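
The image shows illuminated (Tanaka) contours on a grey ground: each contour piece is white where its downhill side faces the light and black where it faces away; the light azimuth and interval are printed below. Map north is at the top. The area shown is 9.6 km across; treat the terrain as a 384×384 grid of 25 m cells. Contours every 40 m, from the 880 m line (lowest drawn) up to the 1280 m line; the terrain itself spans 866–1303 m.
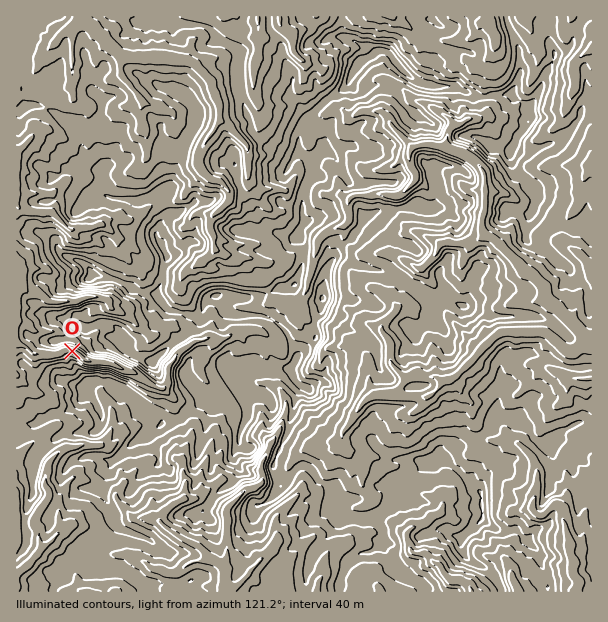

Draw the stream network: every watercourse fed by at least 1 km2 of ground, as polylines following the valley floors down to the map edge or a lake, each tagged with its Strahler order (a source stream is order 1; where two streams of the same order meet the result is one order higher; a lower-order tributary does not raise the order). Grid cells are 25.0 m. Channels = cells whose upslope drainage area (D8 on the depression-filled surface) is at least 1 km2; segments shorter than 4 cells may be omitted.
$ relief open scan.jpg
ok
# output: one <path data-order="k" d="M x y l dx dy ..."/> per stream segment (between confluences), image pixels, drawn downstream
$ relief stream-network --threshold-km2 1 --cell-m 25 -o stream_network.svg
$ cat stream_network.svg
<path data-order="1" d="M180 570l3-3 11-6 9 0 1-1 6 0"/><path data-order="2" d="M224 567l1 3 0 17-1 1 0 3"/><path data-order="2" d="M210 560l11 4 3 3"/><path data-order="2" d="M41 548l-2 4-9 9 0 2-4 4-2 0-7 6"/><path data-order="1" d="M276 542l-3 6-39 40-3 0-3 2 0 1-4 0"/><path data-order="1" d="M59 533l-14 13-4 2"/><path data-order="2" d="M161 522l6 6 1 0 5 5 1 0 8 6 16 7 12 14"/><path data-order="1" d="M153 519l6 2 2 1"/><path data-order="1" d="M438 513l-1 2-3 0-8 7-6 2-9 4-4 5 0 6 3 4 0 6 6 5 10 0 6 6 2 3 4 1 3 3 2 5 9 9 10 0 9 7 0 3"/><path data-order="1" d="M183 498l-6 5-4 1-12 12 0 6"/><path data-order="1" d="M534 461l0 3 3 6 0 16-1 2 0 7-3 6 0 9 4 5 6 0 9-9 3-2 2 0 4 5 0 7 5 9 0 6 4 9 0 17 3 6 0 10 6 9-3 6 0 3"/><path data-order="1" d="M81 446l-3 0-1 1-11 0-6 5-1 0-11 10 0 3-1 2 0 6-2 1 0 12 3 3 0 3 2 2-2 1 0 3-3 3 0 2-6 7-1 5-3 3 0 7 4 6 0 11 2 1 0 5"/><path data-order="1" d="M344 446l-2-2 0-10 2-3 4-5 0-1 3-3 2-5 3-3 6-10 4-5 6-3 3 0 2-1"/><path data-order="1" d="M270 444l-3 6 0 3-6 11 2 18-8 6-3 0-1 1-6 2-18 18 0 49-3 5 0 4"/><path data-order="2" d="M431 396l7-7 3-6 3-2 6 0 2-1"/><path data-order="2" d="M377 395l15 0 1 1 38 0"/><path data-order="2" d="M452 380l33-33 0-2 1 0 12-12 3-1 41 0 1 1 5 0 7 8 2 0 9 9 3 1 4 0 12-9 5 0"/><path data-order="1" d="M572 378l19 0"/><path data-order="1" d="M369 371l0 15 3 3 2 6 3 0"/><path data-order="1" d="M215 339l-2-1-6 0-4 3-8 0-7 6-6 3-6 6-2 4-6 6 0 15-1 3-3 3 0 2-5 0-9-5-15-12-3 0-1-1-6 0-14-8-6 0-1-1-14 0-1-2-3 0-5-4-10-6-6 0-8 4-22 0-3-1-15-14 0-52"/><path data-order="1" d="M396 309l0 2-15 15 0 4 6 8 3 6 0 18 2 3 12 12 31 0 5 3 12 0"/><path data-order="1" d="M110 305l-2-5-3-1-4 0-2-2-13 0-9 5-27 0-11-8-7 0-8-6-6 0-1-1"/><path data-order="2" d="M17 287l0-29"/><path data-order="1" d="M309 279l0-3 3-6 0-6 2-1 0-6 3-6 0-8 1-3 8-7 12-6 6 0 4-5 2-3 0-6-2-1 0-11 3-4 3-2 18 0 2-1 25 1 3-1 12-12 2-3 0-5-5-6 0-3-1-1 0-12 3-5"/><path data-order="1" d="M425 266l12-12 0-3 4-8 29 0 1-1 3 0 6-3 3-3 3 0"/><path data-order="1" d="M213 251l0-15-3-6 0-9 2-2 0-3 16-15 2-3 0-6-2-3-7-7-11-3-10-11-2-3 0-9 2-1 0-3 4-9 9-11 3-7 3-3"/><path data-order="2" d="M486 236l2 1 6 2 49 48 2 3 0 7 9 9 1 0 29 29 3 6 3 1"/><path data-order="1" d="M101 224l-6 3-5 0-1 1-14 0-1 2-3 0-3-2-17-16-21 0-1-2-3 0-2-1-6-2-1-3 0-52"/><path data-order="1" d="M248 177l0-30-2-3-22-22-5 0"/><path data-order="2" d="M413 147l3-1 4 0 2-2 10 0 2 2 9 0 3 1"/><path data-order="2" d="M446 147l6 3 7 2 14 7 9 9 3 6 0 38-3 6 0 12 4 6"/><path data-order="1" d="M452 126l-3 3 0 3-3 6 0 9"/><path data-order="1" d="M141 123l0-25-10-11 0-1-9-11 0-3-2-1 0-9 2-2 0-3"/><path data-order="2" d="M219 122l0-17-6-12 0-4-3-5 0-3-1-3-15-15-6-3-15-1-2-2-49 0"/><path data-order="1" d="M381 113l2 0 6 6 3 7 19 20 0 1 2 0"/><path data-order="1" d="M254 74l0-9 4-9 0-39"/><path data-order="1" d="M575 71l0-6 1-3 9-9 2 0 4-5 0-1"/><path data-order="1" d="M302 60l-8-7-1-3 0-11-5-6 0-1-1 0-6-6-2-3 0-6"/><path data-order="1" d="M72 57l0-22-1-2 0-3 1-1 0-3 9-9"/><path data-order="2" d="M122 57l-41-40"/><path data-order="1" d="M495 42l0-6-4-6 0-6-3-4 0-3"/>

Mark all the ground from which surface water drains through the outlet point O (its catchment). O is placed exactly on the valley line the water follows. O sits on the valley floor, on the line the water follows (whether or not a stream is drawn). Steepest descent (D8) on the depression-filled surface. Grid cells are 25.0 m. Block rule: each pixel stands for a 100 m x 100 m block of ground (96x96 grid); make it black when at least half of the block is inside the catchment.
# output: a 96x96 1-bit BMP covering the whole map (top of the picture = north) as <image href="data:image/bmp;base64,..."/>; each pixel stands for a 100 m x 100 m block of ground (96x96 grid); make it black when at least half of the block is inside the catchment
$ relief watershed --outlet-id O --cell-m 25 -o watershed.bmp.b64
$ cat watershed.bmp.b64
<image width="96" height="96" href="data:image/bmp;base64,Qk2+BAAAAAAAAD4AAAAoAAAAYAAAAGAAAAABAAEAAAAAAIAEAAATCwAAEwsAAAIAAAAAAAAA////AAAAAAAAAAAAAAAAAAAAAAAAAAAAAAAAAAAAAAAAAAAAAAAAAAAAAAAAAAAAAAAAAAAAAAAAAAAAAAAAAAAAAAAAAAAAAAAAAAAAAAAAAAAAAAAAAAAAAAAAAAAAAAAAAAAAAAAAAAAAAAAAAAAAAAAAAAAAAAAAAAAAAAAAAAAAAAAAAAAAAAAAAAAAAAAAAAAAAAAAAAAAAAAAAAAAAAAAAAAAAAAAAAAAAAAAAAAAAAAAAAAAAAAAAAAAAAAAAAAAAAAAAAAAAAAAAAAAAAAAAAAAAAAAAAAAAAAAAAAAAAAAAAAAAAAAAAAAAAAAAAAAAAAAAAAAAAAAAAAAAAAAAAAAAAAAAAAAAAAAAAAAAAAAAAAAAAAAAAAAAAAAAAAAAAAAAAAAAAAAAAAAAAAAAAAAAAAAAAAAAAAAAAAAAAAAAAAAAAAAAAAAAAAAAAAAAAAAAADgAAAAAAAAAAAAAAHwAAAAAAAAAAAAAAP4AAAAAAAAAAAAAAf//AAAAAAAAAAAAA///AAAAAAAAAAAAD//+AAAAAAAAAAAAH//+AAAAAAAAAAAD///8AAAAAAAAAAAH///4DAAAAAAAAAAP///8HwAAAAAAAAAf/3///4AAAAAAAAAf/D///4AAAAAAAAAf+B///wAAAAAAAAAP8A///wAAAAAAAAAH8AP//wAAAAAAAAAD4AH//gAAAAAAAAABwAD//AAAAAAAAAAAAAD/8AAAAAAAAAAAAAB4AAAAAAAAAAAAAAB4AAAAAAAAAAAAAAAwAAAAAAAAAAAAAAAAAAAAAAAAAAAAAAAAAAAAAAAAAAAAAAAAAAAAAAAAAAAAAAAAAAAAAAAAAAAAAAAAAAAAAAAAAAAAAAAAAAAAAAAAAAAAAAAAAAAAAAAAAAAAAAAAAAAAAAAAAAAAAAAAAAAAAAAAAAAAAAAAAAAAAAAAAAAAAAAAAAAAAAAAAAAAAAAAAAAAAAAAAAAAAAAAAAAAAAAAAAAAAAAAAAAAAAAAAAAAAAAAAAAAAAAAAAAAAAAAAAAAAAAAAAAAAAAAAAAAAAAAAAAAAAAAAAAAAAAAAAAAAAAAAAAAAAAAAAAAAAAAAAAAAAAAAAAAAAAAAAAAAAAAAAAAAAAAAAAAAAAAAAAAAAAAAAAAAAAAAAAAAAAAAAAAAAAAAAAAAAAAAAAAAAAAAAAAAAAAAAAAAAAAAAAAAAAAAAAAAAAAAAAAAAAAAAAAAAAAAAAAAAAAAAAAAAAAAAAAAAAAAAAAAAAAAAAAAAAAAAAAAAAAAAAAAAAAAAAAAAAAAAAAAAAAAAAAAAAAAAAAAAAAAAAAAAAAAAAAAAAAAAAAAAAAAAAAAAAAAAAAAAAAAAAAAAAAAAAAAAAAAAAAAAAAAAAAAAAAAAAAAAAAAAAAAAAAAAAAAAAAAAAAAAAAAAAAAAAAAAAAAAAAAAAAAAAAAAAAAAAAAAAAAAAAAAAAAAAAAAAAAAAAAAAAAAAAAAAAAAAAAAAAAAAAAAAAAAAAAAAAAAAAAAAAAAAAAAAAAAAAAA="/>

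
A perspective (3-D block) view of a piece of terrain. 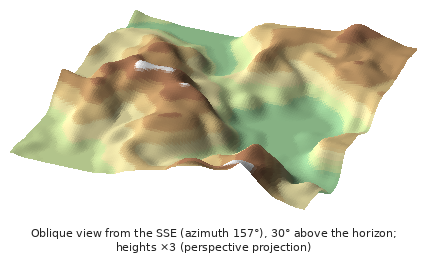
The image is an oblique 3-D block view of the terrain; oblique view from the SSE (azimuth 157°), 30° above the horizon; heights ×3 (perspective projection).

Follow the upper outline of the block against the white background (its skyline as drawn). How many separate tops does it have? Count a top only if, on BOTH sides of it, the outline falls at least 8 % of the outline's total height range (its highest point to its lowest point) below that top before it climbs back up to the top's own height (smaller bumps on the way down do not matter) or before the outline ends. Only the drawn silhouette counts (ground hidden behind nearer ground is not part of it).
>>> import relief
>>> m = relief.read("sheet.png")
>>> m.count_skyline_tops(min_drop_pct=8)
2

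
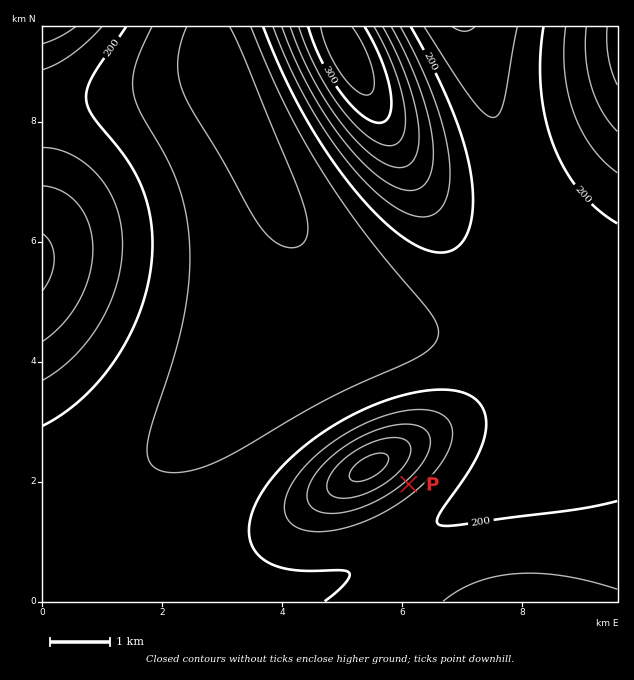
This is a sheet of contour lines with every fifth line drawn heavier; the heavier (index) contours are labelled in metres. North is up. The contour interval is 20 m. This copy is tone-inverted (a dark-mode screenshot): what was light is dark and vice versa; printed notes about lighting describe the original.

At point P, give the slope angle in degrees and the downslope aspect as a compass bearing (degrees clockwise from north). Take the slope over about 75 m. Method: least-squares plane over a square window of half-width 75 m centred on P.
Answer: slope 5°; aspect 139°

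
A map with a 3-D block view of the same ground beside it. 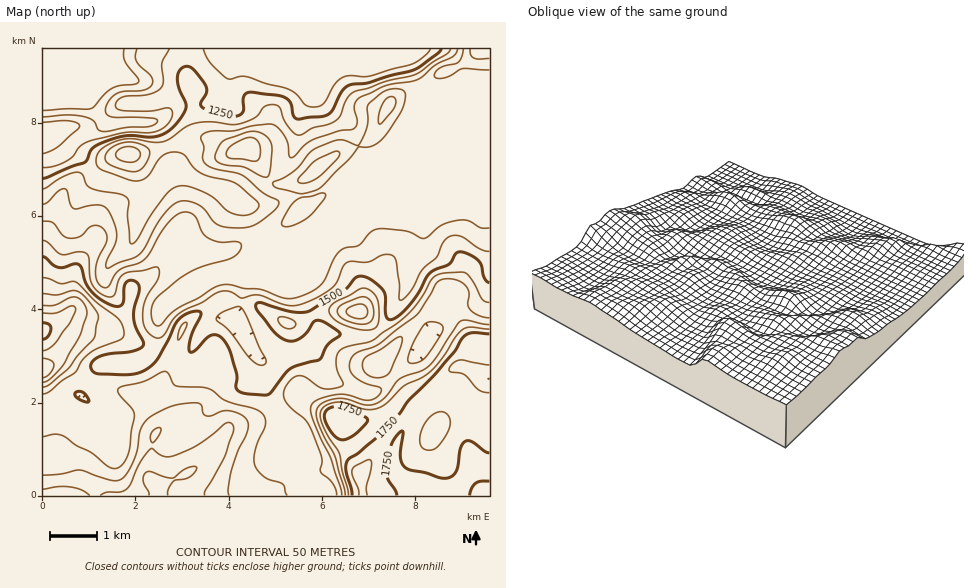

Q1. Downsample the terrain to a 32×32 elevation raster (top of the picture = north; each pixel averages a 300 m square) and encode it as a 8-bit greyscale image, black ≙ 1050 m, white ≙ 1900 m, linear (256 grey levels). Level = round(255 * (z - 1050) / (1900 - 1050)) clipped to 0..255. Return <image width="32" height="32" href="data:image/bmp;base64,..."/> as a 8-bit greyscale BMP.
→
<image width="32" height="32" href="data:image/bmp;base64,Qk02CAAAAAAAADYEAAAoAAAAIAAAACAAAAABAAgAAAAAAAAEAAATCwAAEwsAAAABAAAAAAAAAAAAAAEBAQACAgIAAwMDAAQEBAAFBQUABgYGAAcHBwAICAgACQkJAAoKCgALCwsADAwMAA0NDQAODg4ADw8PABAQEAAREREAEhISABMTEwAUFBQAFRUVABYWFgAXFxcAGBgYABkZGQAaGhoAGxsbABwcHAAdHR0AHh4eAB8fHwAgICAAISEhACIiIgAjIyMAJCQkACUlJQAmJiYAJycnACgoKAApKSkAKioqACsrKwAsLCwALS0tAC4uLgAvLy8AMDAwADExMQAyMjIAMzMzADQ0NAA1NTUANjY2ADc3NwA4ODgAOTk5ADo6OgA7OzsAPDw8AD09PQA+Pj4APz8/AEBAQABBQUEAQkJCAENDQwBEREQARUVFAEZGRgBHR0cASEhIAElJSQBKSkoAS0tLAExMTABNTU0ATk5OAE9PTwBQUFAAUVFRAFJSUgBTU1MAVFRUAFVVVQBWVlYAV1dXAFhYWABZWVkAWlpaAFtbWwBcXFwAXV1dAF5eXgBfX18AYGBgAGFhYQBiYmIAY2NjAGRkZABlZWUAZmZmAGdnZwBoaGgAaWlpAGpqagBra2sAbGxsAG1tbQBubm4Ab29vAHBwcABxcXEAcnJyAHNzcwB0dHQAdXV1AHZ2dgB3d3cAeHh4AHl5eQB6enoAe3t7AHx8fAB9fX0Afn5+AH9/fwCAgIAAgYGBAIKCggCDg4MAhISEAIWFhQCGhoYAh4eHAIiIiACJiYkAioqKAIuLiwCMjIwAjY2NAI6OjgCPj48AkJCQAJGRkQCSkpIAk5OTAJSUlACVlZUAlpaWAJeXlwCYmJgAmZmZAJqamgCbm5sAnJycAJ2dnQCenp4An5+fAKCgoAChoaEAoqKiAKOjowCkpKQApaWlAKampgCnp6cAqKioAKmpqQCqqqoAq6urAKysrACtra0Arq6uAK+vrwCwsLAAsbGxALKysgCzs7MAtLS0ALW1tQC2trYAt7e3ALi4uAC5ubkAurq6ALu7uwC8vLwAvb29AL6+vgC/v78AwMDAAMHBwQDCwsIAw8PDAMTExADFxcUAxsbGAMfHxwDIyMgAycnJAMrKygDLy8sAzMzMAM3NzQDOzs4Az8/PANDQ0ADR0dEA0tLSANPT0wDU1NQA1dXVANbW1gDX19cA2NjYANnZ2QDa2toA29vbANzc3ADd3d0A3t7eAN/f3wDg4OAA4eHhAOLi4gDj4+MA5OTkAOXl5QDm5uYA5+fnAOjo6ADp6ekA6urqAOvr6wDs7OwA7e3tAO7u7gDv7+8A8PDwAPHx8QDy8vIA8/PzAPT09AD19fUA9vb2APf39wD4+PgA+fn5APr6+gD7+/sA/Pz8AP39/QD+/v4A////ALS2tLCwsbnDxsC7tq2kn5uYlZGQkrDd3tbR0M/Q0NHUpaeopqGgscPCwsO9sqWcl5SSkJSaweTf1NDR0tPS0dGanZ+clJOluLe4vcG5qZyUjYyRlKHH29/U0tbZ2dPQ0ZmZl5OOjpyxsrGzubywoJSLi5CVscvP1tXS2uLe1dHTlZSQjYuMmq+zrq2vtbSnmY2Kjp7J19LP09LY5+jZ1NePjoyKiYuWpa6uqqerr6Wbj42Urdjc1c/P0tTg59zW1o2KiIeJj5qfoKWmpJ+alJCNlZ2rxMm8tsPP09ba19XWmIyIiY+WnZ+cmZmZk4uGhYiYn5ubn52grcPO1dXT2OK6npCKioqMkpiUkpGOiYJ9f42WkZCZprKzsrvI2dzj7ca1nYmBf3+CjpGNkpGJfXh6gYaIjp6svL6upq7J4OLgw7qtm5CNiYOFkomNk4R4eH2BgoOKlp6ot7Sko7TP29zQwbapnZeOfXePjIOGenV7hI2JgoSKkJSer6mip77S1M7IvK2flohyaICQgXl0doGPlo+HjZ+ro46VpqaosLWut76/qJKJh3JjZnZ/f3p7h4Z9fYWTqbapiX6SqbCupZykpaiNdH+Ke2piYGd3eHFyaWNmb32LmpiGeX6cr7GkkpaSkXdjdoN+dWtkYGFiX15dXF1ibn2Ihn94douho5mKioWGdF1faXN3dG9qZmNeXFxcXF5ndnt7e3dzeYSNkIV+dXdzZFNRYnR2dHFubGVfXV1dXWFrbXN2dXFweYSCenNqaW1qVktVbHVya2VkZGRjYmBdXWJla25ua2lyeXRuamRiZ2NUSU1fbm9kWVVUW2RqaGFcXmFlZmVkY2dramdgX1tdW1BJSFFgZFtPSklNWWdvaWBdX2FhYF9gYWNkYlVbVVFOS0hFSFFSTklHSlNeZWpqZ2BdXV1dXV5eX2BgRFFRR0RHS0hESElJSk1VY2htd3VqZF5cXFtcXF1eXl4uNkBEUVxhVUZFSVNfZWpwZ2FtfHdoXltcW1tbW1xcXCwpLz5VaW1dTktPWmp6gHloXF5udnNnYV1dXl5dXV1dODApLDRES0NETVRaYmx3c2VYUVpiZ2VuZl1gY2NhYGAyMiwiGhweHyc8Sk9QTVNaWkxDSE1VXG9zYl5gYmJhYBIVFBMdKS0tKjI+Pjs4P0pPQzUzOkxcbXltX11dXl5dBgYHCRMnLjE0Nz48NjM8QD85LCYvQ1VicnFiXl1dXV0FBQYGCAwQGSs5QDw0LzMvKygkIyg0OkBQWVxiZGBfYQUEBQUGCBMhLDg8Ni0oJyUjIiIiIyYmJisyOlFoamlqBQUEBAYLGiUrMjYvJiMjIiIiIiIiIiIiIiMlMUdcdHw="/>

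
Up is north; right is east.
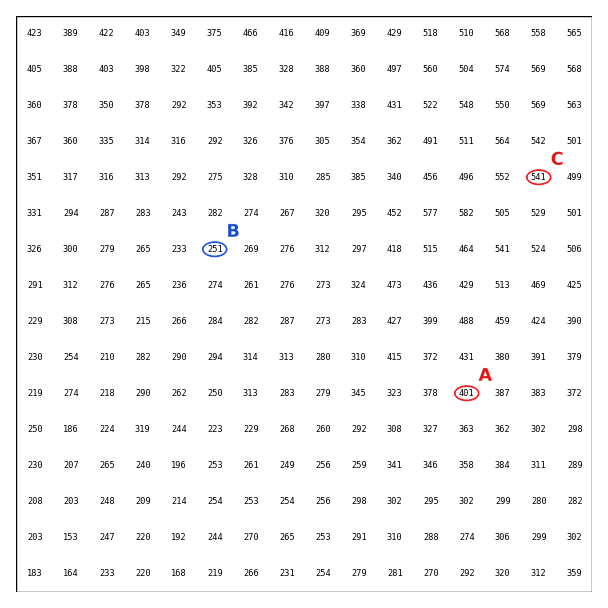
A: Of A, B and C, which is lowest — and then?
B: B A C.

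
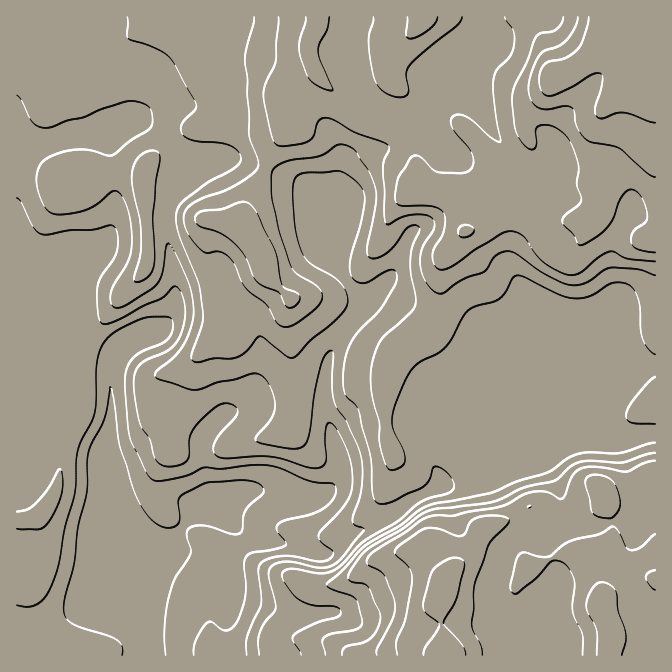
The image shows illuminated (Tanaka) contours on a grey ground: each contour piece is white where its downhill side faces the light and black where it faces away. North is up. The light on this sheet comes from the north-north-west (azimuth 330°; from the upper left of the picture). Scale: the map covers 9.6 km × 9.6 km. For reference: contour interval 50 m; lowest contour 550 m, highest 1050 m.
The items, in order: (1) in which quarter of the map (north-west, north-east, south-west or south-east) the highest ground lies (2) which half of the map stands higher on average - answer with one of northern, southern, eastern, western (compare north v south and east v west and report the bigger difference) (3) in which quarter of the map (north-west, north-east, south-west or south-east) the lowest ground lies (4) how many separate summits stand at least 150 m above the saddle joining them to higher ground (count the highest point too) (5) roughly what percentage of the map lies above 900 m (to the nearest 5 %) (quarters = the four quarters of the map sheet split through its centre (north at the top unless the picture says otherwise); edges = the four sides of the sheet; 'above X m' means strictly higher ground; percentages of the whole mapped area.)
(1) Look to the north-east quarter for the highest ground.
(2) Taken as a whole, the eastern half is higher than the western.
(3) The lowest point lies in the south-west quarter of the map.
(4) Counting only tops that stand 150 m proud, the map has 2 summits.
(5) About 25 % of the map lies above 900 m.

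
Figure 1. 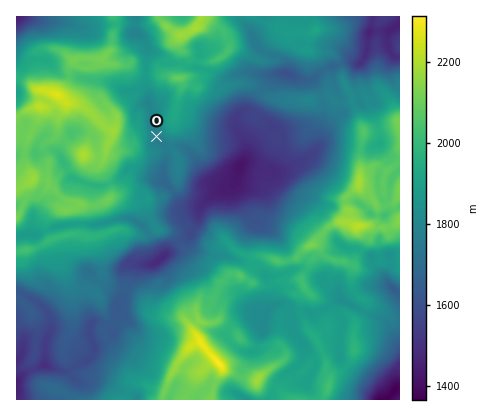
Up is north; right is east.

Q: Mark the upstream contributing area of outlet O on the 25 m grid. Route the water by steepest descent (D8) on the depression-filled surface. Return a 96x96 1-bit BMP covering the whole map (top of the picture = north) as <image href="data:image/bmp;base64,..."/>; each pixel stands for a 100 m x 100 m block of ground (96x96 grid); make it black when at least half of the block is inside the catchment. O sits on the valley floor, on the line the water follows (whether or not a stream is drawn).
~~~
<image width="96" height="96" href="data:image/bmp;base64,Qk2+BAAAAAAAAD4AAAAoAAAAYAAAAGAAAAABAAEAAAAAAIAEAAATCwAAEwsAAAIAAAAAAAAA////AAAAAAAAAAAAAAAAAAAAAAAAAAAAAAAAAAAAAAAAAAAAAAAAAAAAAAAAAAAAAAAAAAAAAAAAAAAAAAAAAAAAAAAAAAAAAAAAAAAAAAAAAAAAAAAAAAAAAAAAAAAAAAAAAAAAAAAAAAAAAAAAAAAAAAAAAAAAAAAAAAAAAAAAAAAAAAAAAAAAAAAAAAAAAAAAAAAAAAAAAAAAAAAAAAAAAAAAAAAAAAAAAAAAAAAAAAAAAAAAAAAAAAAAAAAAAAAAAAAAAAAAAAAAAAAAAAAAAAAAAAAAAAAAAAAAAAAAAAAAAAAAAAAAAAAAAAAAAAAAAAAAAAAAAAAAAAAAAAAAAAAAAAAAAAAAAAAAAAAAAAAAAAAAAAAAAAAAAAAAAAAAAAAAAAAAAAAAAAAAAAAAAAAAAAAAAAAAAAAAAAAAAAAAAAAAAAAAAAAAAAAAAAAAAAAAAAAAAAAAAAAAAAAAAAAAAAAAAAAAAAAAAAAAAAAAAAAAAAAAAAAAAAAAAAAAAAAAAAAAAAAAAAAAAAAAAAAAAAAAAAAAAAAAAAAAAAAAAAAAAAAAAAAAAAAAAAAAAAAAAAAAAAAAAAAAAAAAAAAAAAAAAAAAAAAAAAAAAAAAAAAAAAAAAAAAAAAAAAAAAAAAAAAAAAAAAAAAAAAAAAAAAAAAAAAAAAAAAAAAAAAAAAAAAAAAAAAAAAAAAAAAAAAAAAAAAAAAAAAAAAAAAAAAAAAAAAAAAAAAAAAAAAAAAAAAAAAAAAAAAAAAAAAAAAAAAAAAAAAAAAAAAAAAAAAAAAAAAAAAAAAAAAAAAAAAAAAAAAAAAAAAAAAAAAAAAAAAAAAAAAAAAAAAAAAAAAAAAAAAAAAAAAAAAAAAAAAAAAAAAAAAAAAAAAAAAAAAAAAAAAAAAAAAAAAAAAAAAAAAAAAAAAAAAAAAAAAAAAAAAAAAAAAAAAAAAAAAAAAAAAAAAAAAAAAAAAAAAAAAAAAAAAAAAAAAAAAAAAAAAADgAAAAAAAAAAAAAAHwAAAAAAAAAAAAAAH4AAAAAAAAAAAAAAD8AAAAAAAAAAAAAAD/4AAAAAAAAAAAAAH/8AAAAAAAAAAAAAP/+AAAAAAAAAAAAAf//AAAAAAAAAAAAA///gAAAAAAAAAAAB///wAAAAAAAAAAAD///wAAAAAAAAAAAP///wAAAAAAAAAAB////wAAAAAAAAAAD////4AAAAAAAAAAH////4AAAAAAAAAAH////4AAAAAAAAAAD////8AAAAAAAAAAB////8AAAAAAAAAAB////4AAAAAAAAAAB//+AAAAAAAAAAAAB//8AAAAAAAAAAAAA//4AAAAAAAAAAAAA/wAAAAAAAAAAAAAAMAAAAAAAAAAAAAAAAAAAAAAAAAAAAAAAAAAAAAAAAAAAAAAAAAAAAAAAAAAAAAAAAAAAAAAAAAAAAAAAAAAAAAAAAAAAAAAAAAAAAAAAAAAAAAAAAAAAAAAAAAAAAAAAAAAAAAAAAAAAAAAAAAAAAAAAAAAAAAAAAAAAAAAAAAAAAA="/>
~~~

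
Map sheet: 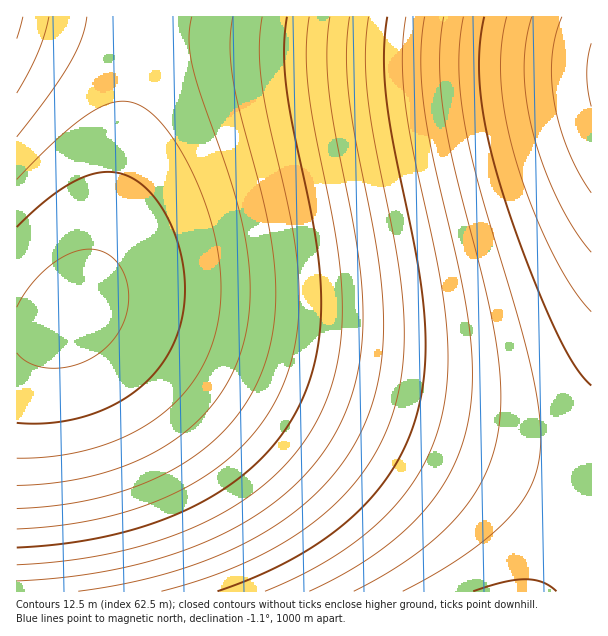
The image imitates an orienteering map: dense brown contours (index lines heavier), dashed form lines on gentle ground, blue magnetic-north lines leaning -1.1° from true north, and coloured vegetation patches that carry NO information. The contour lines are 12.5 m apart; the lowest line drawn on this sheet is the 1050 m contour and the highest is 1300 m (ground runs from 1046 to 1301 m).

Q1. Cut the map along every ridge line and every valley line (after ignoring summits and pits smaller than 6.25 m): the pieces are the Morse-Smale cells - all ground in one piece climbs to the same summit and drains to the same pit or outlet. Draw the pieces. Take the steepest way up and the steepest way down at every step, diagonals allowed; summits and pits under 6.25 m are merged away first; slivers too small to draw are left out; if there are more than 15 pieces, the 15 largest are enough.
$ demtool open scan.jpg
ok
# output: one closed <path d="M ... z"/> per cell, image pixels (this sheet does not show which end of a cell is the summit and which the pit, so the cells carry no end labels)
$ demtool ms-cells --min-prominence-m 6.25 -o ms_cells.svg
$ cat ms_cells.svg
<path d="M591 16l-453 0-14 116-14 77-14 57-8 19-14 24 15-1 42 12 241 98 219 78z"/><path d="M89 308l-12 0-17 12-15 6-29 4 1 262 575-1-1-95-159-56-114-43-175-72z"/><path d="M137 16l-121 1 1 313 15 0 13-4 24-12 11-14 11-22 12-38 15-70 14-92 6-51z"/>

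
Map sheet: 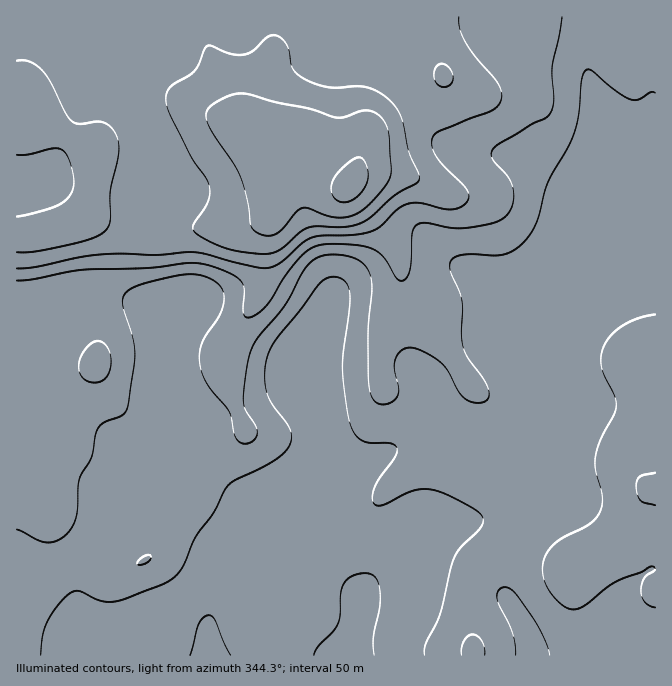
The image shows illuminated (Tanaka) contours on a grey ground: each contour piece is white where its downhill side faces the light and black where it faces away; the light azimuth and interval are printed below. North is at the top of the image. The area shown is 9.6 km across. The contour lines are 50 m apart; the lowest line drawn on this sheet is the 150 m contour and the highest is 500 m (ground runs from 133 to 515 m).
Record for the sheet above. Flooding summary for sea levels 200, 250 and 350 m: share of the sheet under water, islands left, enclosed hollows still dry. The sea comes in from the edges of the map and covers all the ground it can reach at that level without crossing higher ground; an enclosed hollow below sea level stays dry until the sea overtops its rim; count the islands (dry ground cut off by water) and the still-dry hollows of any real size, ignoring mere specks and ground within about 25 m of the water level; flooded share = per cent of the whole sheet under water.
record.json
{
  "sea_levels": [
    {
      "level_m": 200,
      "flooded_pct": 17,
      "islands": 0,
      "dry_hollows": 0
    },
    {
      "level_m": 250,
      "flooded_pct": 50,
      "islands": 0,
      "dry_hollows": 0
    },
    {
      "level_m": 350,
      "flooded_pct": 75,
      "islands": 0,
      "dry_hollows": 0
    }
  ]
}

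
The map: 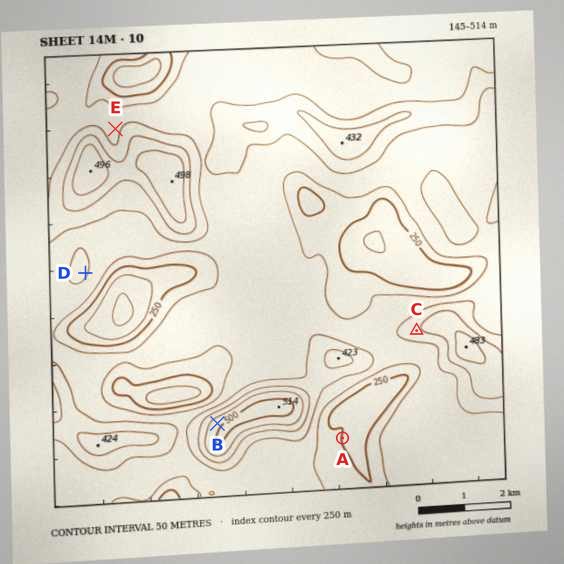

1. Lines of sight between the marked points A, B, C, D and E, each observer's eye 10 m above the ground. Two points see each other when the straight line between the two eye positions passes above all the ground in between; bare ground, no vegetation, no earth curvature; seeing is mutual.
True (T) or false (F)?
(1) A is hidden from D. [T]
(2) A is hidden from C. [F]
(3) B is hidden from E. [T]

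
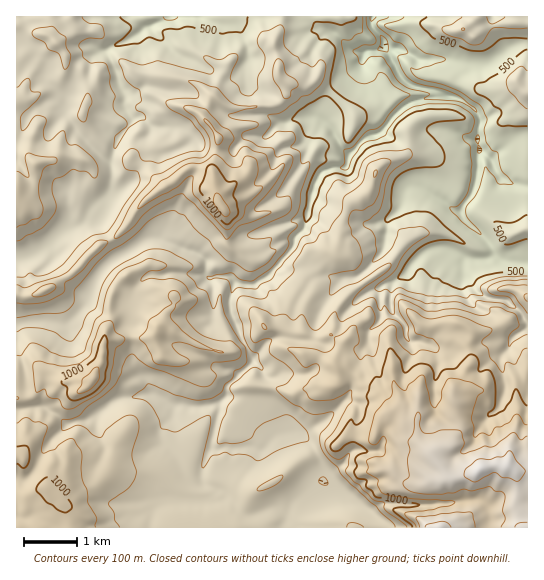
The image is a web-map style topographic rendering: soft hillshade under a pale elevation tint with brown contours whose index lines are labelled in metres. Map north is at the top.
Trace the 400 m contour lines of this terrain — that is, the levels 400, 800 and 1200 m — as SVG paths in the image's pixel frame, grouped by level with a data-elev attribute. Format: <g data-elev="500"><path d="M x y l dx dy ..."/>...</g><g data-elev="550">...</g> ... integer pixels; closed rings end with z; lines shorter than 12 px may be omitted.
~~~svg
<g data-elev="400"><path d="M178 17l-3 2-5 1-5-1-2-2"/><path d="M404 17l-5 3-13 4-1 2 4 3 19 6 8 11 9 7 17 4 4 2-4 3-24 7-7-1 1 5 4 4 5 2 21 5 16 7 23 15 6 13-3 11 2 12 5 8 7 3 3 17 12 13-3 2-12-2-4-7-8-9-1 0-7 23-3 7-8 9-1 4 1 8 12 12 2 5-18-12-13-14 0-2 8-1 7-8 3-7 3-14 1-14-2-16-6-6-2-4 1-2 8-4 3-12-4-6-11-7-9-2-21 0-18 4-15 11-11 16-8 5-10 1-5 4-10 13-5 12-6-1-1-2 5-5-1-12 9-3 14-16 9-2 4-3 17-20 13-11-16-9-8-11-4-2-3 0-5 8-9 3-8-2-9-8-6-33 8-1 5-5 7-2 1-16"/></g><g data-elev="800"><path d="M120 527l-5-6-1-8-6-10 21-15 6-10 1-7-4-17 7-24-2-11-4-4-8 1-18 13-5 8-3 1-5-3-7-6-8-4-17 5 0-10 9-1 8-4 9-9 23-17 5-6 5-9 5-15 5-5 20 13 46 18 8 2 6-3 5-7 0-3-5-5 2-6 24-3 4-4 0-6-10-9-12 0-13-4-8-4-6-7-5-7-1-4 10-12 2-4-2-2-6-4-9-11-10-4-9 2-11-2-10 3 1-4 7-6 12-1 6-4-5-4-12-4-25 10-8 7-10 15-5 23-7 8-12 31-9 5-12-1-11-4-12-7-6-2-4 2-8 10-4 0"/><path d="M364 527l-4-2-7-2-5 0-1 4"/><path d="M257 490l5 1 12-5 7-5 2-6-6 2-13 6-6 4z"/><path d="M527 335l-12 6-6 5 0-11 9-8 1-4-4-9-17-7-7 0-3 7-7 1-26-6-28 2-17-9-9-2-2 2 0 7 9 17 1 16-4-4-4-13-7-5-7-1-9 7-8 3 4-6 1-5-1-5-4-6-28 15-3-3-3-6-2-1-12 14-7 4-5-3-8-12-9 5-8-6-11 2-17-9-4 0-3 2-1 6 2 10 0 12 1 4 3 2 10-4 6 0-2 10 1 4 16 11 7 9 0 2-5 7-11 5 0 3 14 13 19 10 5 2 15-3 4 1-4 10-10 12 0 8 3 8 6 8 9 8 5 10 33 29 5 7 12 10 2 4"/><path d="M17 303l9 1 16-1 20-9 3-4 1-8 16-11 9-12 12-10 5-7-7-2-6 2-26 29-8 5-35 12-9-3"/><path d="M527 285l-21 0-7 2-2 3 12 2 5 3 13 18"/><path d="M114 238l4 0 11-7 14-16 10-8 12-6 17-7 12 9 31 35 2 1 12-13 16-5 16-8-2-2-12 0-2-2 20-26 10-18-3-1-7 5-4 0-5-14-12-4-8-5-4 1-7 9-2 0-4-6 5-11-4-8-9-5-15-17-15-3-7 0 0 3 11 9 13 17 2 10-2 8-5 4-16 2-24 14-10 2-4 8-18 23-16 28z"/><path d="M17 227l9-3 7-5 5-1 3-3 2-6-4-15 1-13 4-12 5-4 7-2 1-4-3-2-13-1-14-3-2 5 4 19-12-6"/><path d="M374 177l1 0 2-2 0-5-3 1z"/></g><g data-elev="1200"><path d="M475 527l-2-13-4-2-52 5-1 1 4 9"/><path d="M527 436l-6 4-6-7-2 0-19 13-9 0-22 8-2-1 3-10-3-12-18-1-10 3-8 0-5-6 1-10-2-4-2 0-2 4-1 14-6 11 2 8-3 11 2 14-6 7 2 5 10 6 26 1 13-1 9-4 10 2 17-4 5 4 7 1 3 3-2 15 2 9-4 8"/></g>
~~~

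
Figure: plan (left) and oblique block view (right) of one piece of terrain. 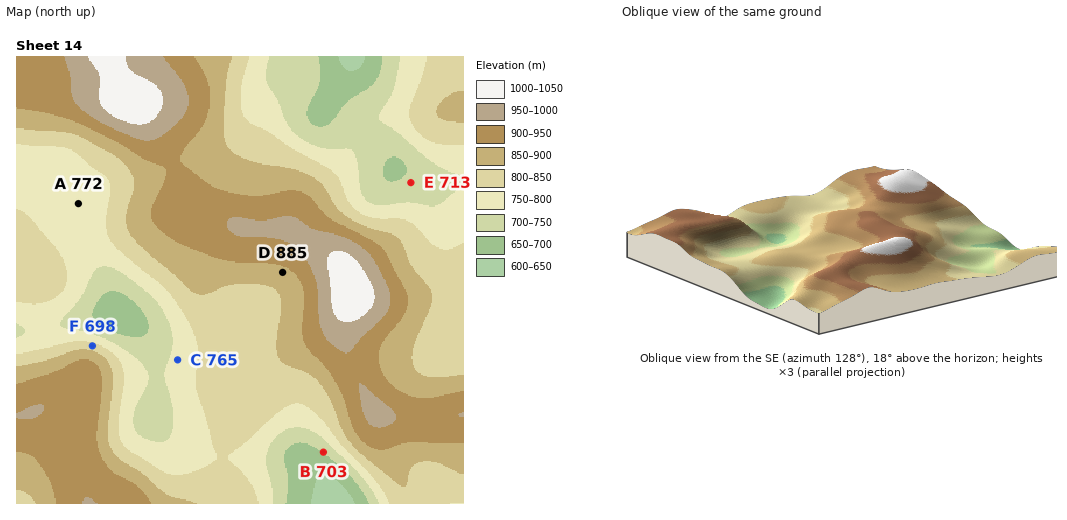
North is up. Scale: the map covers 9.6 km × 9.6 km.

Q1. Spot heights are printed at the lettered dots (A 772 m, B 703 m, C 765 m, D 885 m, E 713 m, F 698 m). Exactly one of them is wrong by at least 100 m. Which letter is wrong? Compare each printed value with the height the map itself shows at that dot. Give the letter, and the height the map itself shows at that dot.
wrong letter F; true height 823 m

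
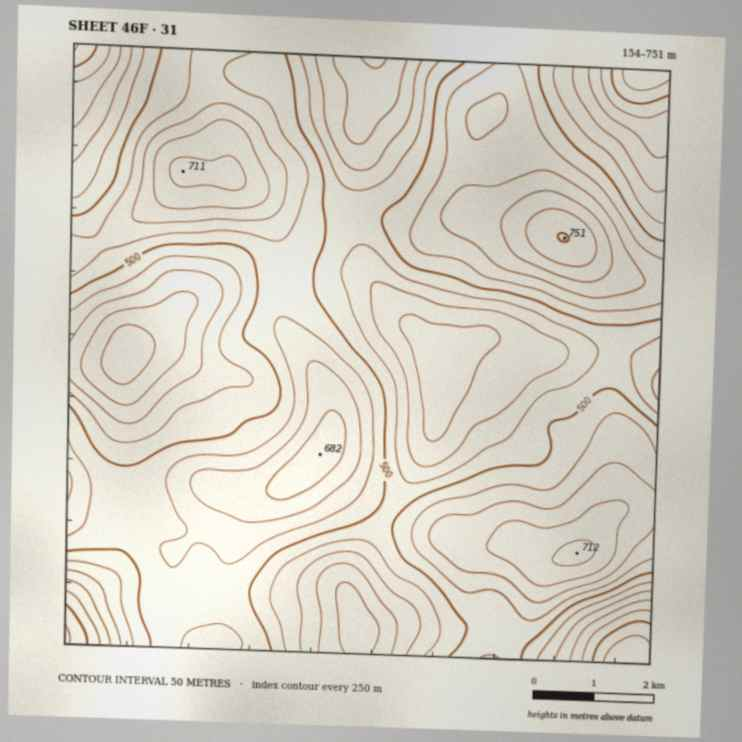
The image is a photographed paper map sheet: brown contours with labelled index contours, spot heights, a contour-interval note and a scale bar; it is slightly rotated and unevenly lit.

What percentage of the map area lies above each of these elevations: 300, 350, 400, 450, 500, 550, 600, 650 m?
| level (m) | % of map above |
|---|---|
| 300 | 96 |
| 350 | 89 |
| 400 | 80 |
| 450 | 68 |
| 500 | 53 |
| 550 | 33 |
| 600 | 17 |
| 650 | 7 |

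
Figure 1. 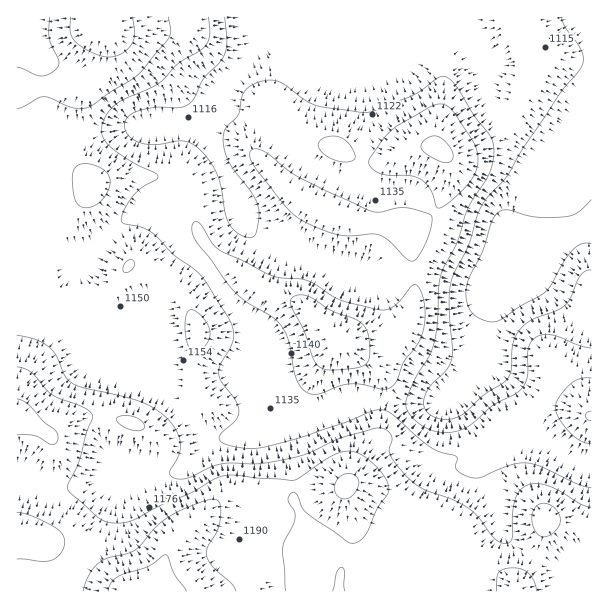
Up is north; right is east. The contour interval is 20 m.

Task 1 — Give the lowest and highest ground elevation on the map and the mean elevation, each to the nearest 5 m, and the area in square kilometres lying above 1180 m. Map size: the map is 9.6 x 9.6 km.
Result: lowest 1080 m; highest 1230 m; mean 1145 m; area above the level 11.9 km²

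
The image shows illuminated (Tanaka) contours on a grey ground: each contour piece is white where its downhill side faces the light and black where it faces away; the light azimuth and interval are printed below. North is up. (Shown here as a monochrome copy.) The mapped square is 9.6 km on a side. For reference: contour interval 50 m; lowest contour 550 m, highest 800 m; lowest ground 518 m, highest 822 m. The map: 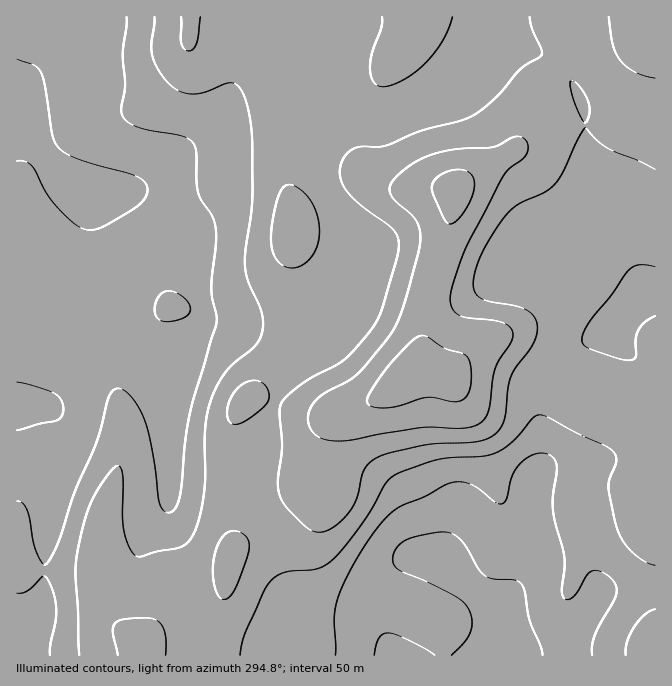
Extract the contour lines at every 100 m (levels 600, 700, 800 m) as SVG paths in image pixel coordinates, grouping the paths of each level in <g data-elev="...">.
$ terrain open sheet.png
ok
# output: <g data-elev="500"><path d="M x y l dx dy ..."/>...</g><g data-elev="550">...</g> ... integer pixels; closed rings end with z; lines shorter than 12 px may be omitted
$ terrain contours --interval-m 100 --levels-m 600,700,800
<g data-elev="600"><path d="M335 655l-1-40 5-21 10-20 13-24 15-22 11-13 14-9 22-9 21-12 10-3 9 0 9 3 22 17 7 2 5-6 4-20 6-11 12-10 13-4 10 3 5 9-4 42 2 15 9 35 0 11-2 20 1 9 4 3 7-3 13-22 7-4 6 0 7 4 6 5 3 7-1 11-21 39-2 10 0 8"/><path d="M17 593l5 0 6-3 16-14 4 5 6 14 2 15-1 13-5 22 0 10"/><path d="M160 320l12 1 13-4 5-7-1-7-5-6-7-4-7-2-6 1-7 6-2 9 1 8z"/><path d="M127 17l-4 35 2 31-4 24 1 8 5 7 10 5 43 8 12 7 4 10 1 30 1 11 4 8 10 14 4 13 0 15-5 45 6 34-28 93-4 28-5 52-3 10-3 5-5 3-6-3-4-10-6-45-8-35-6-12-7-11-7-6-7-3-5 2-5 8-13 47-20 47-18 54-7 13-5 6-5-5-5-12-8-39-5-7-5-1"/></g><g data-elev="700"><path d="M166 655l0-18-4-12-7-5-11-2-20 1-9 5-2 10 5 21"/><path d="M221 598l6 1 7-7 15-40 0-7-2-7-3-4-7-3-7 0-6 5-5 7-4 11-2 13 0 13 3 12z"/><path d="M231 423l6 1 7-2 21-17 3-5 1-5-2-7-4-5-6-2-7 0-8 4-7 6-5 9-3 10 1 8z"/><path d="M286 267l11 0 11-7 8-12 3-15-1-16-6-14-10-12-12-6-7 2-5 9-4 19-3 18 0 12 3 10 4 7z"/><path d="M585 123l-5-7-6-16-4-15 0-3 2-2 8 7 9 15 0 11z"/><path d="M181 17l0 26 3 5 5 3 5-2 3-6 3-26"/><path d="M382 17l0 10-10 26-2 15 4 14 4 4 6 1 8-2 12-5 21-17 18-23 9-23"/><path d="M530 17l3 13 9 20-1 5-21 14-20 24-19 17-16 9-45 12-33 14-32 3-7 4-6 8-2 7 0 8 5 13 14 15 35 27 4 8 1 12-17 59-5 12-7 10-26 29-40 23-16 12-7 8-1 10 2 35-4 39 3 11 8 12 21 20 8 2 9-1 13-9 12-14 5-11 7-27 5-7 6-5 13-5 37-8 53-4 10-3 8-5 5-6 4-9 3-30 3-11 5-10 16-22 5-10 0-8-3-10-7-7-12-4-30-6-6-3-4-4-2-10 2-13 6-15 9-17 14-20 10-10 9-6 22-10 10-9 7-10 15-32 8-13 12 12 10 8 32 13 16 8"/></g><g data-elev="800"><path d="M373 407l9 1 12-1 33-10 27 5 8-2 5-5 4-10 0-15-3-11-5-6-19-5-17-12-9 0-8 7-16 17-21 27-6 13 1 5z"/><path d="M448 223l6 0 6-6 7-10 6-12 2-10-1-7-4-5-5-3-8 0-10 2-9 5-5 6-1 5 1 7 11 23z"/></g>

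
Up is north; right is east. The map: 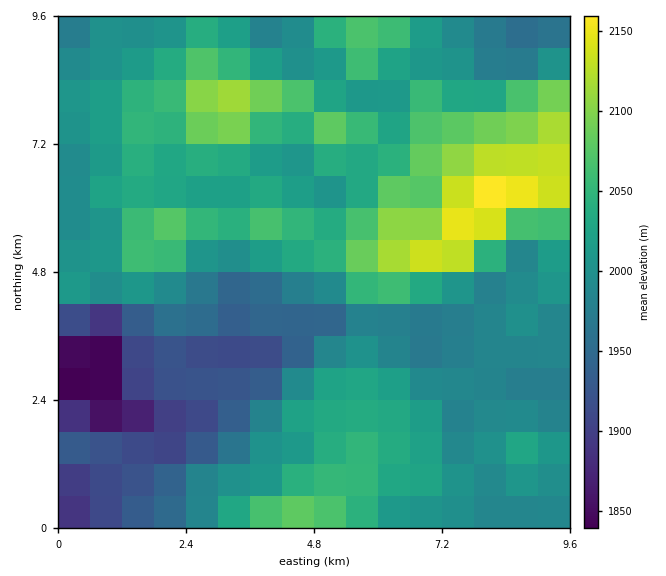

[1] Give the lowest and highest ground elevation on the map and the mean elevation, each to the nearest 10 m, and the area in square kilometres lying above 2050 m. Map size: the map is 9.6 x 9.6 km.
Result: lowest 1830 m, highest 2170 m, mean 2010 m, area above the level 21.6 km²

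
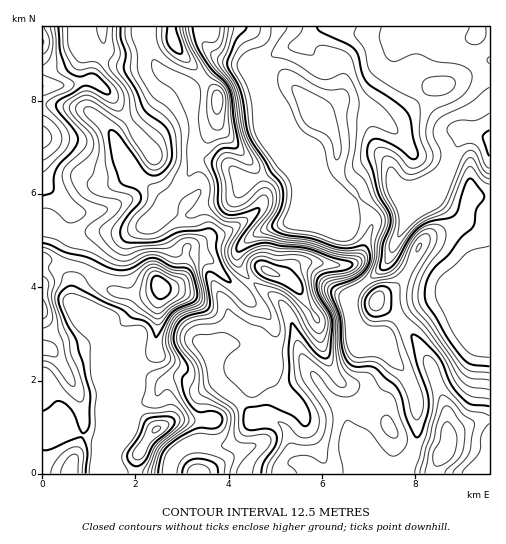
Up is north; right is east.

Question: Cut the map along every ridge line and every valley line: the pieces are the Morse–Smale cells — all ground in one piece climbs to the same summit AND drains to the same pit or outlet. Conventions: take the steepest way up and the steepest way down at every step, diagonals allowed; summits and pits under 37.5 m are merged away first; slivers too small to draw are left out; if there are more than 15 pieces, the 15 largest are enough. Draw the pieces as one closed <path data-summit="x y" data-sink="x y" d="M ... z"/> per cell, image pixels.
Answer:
<path data-summit="159 286" data-sink="489 140" d="M173 77l-5 2-13 22-12 13-19 11-10 11 8 20 12 19 18 13 15 15-22 23-21 9-15 3-13 13-8 18-14 20-2 13 6 14 12 13 8 4 9 21 27 12 5 8 21 9 12-5 11 0 11 7 7 1 16-5 0 3-6 4-9 11-1 43 3 2 15 2 9-1 7-4 19-21 17-1 8 4 7 6 8 29 18 9 8 7 84 0 10-24 4-20-2-30-12-29-8-9-3 11-13 18-12 11-17 9-4 5-23-25-21-31-13-42-6-13-9-8-25-17-11-14-2-8 2-10 17-14 37-13 5-4 4-19 0-14-3-12-31-72-2 1 0 14 18 46-15 12-18 7-11-4-15-12-23-6-5-4-2-6-2-41-10-20z"/><path data-summit="269 272" data-sink="489 140" d="M269 100l32 79 0 25-3 13-5 4-37 13-17 14-2 10 3 10 7 9 15 13 13 7 9 8 6 13 13 42 21 31 23 25 4-5 22-13 12-13 11-17 0-5-8-12-18-18-9-4-5-6-5-15 1-14 35-32 28-63 14-14-14 5-12 0-7-3-12 1-15 5-27 15-21-27-13-32-19-16-11-25z"/><path data-summit="43 42" data-sink="489 140" d="M83 26l-41 1 0 201 16 1 13 6 11 0 12-4 33 1 18-6 22-23-15-15-18-13-12-19-8-20 10-11 19-11 12-13 13-22 4-2-20-13-32 0-28-12-6-4z"/><path data-summit="442 455" data-sink="489 140" d="M489 284l-16 7-21 3-27 8-21 12-18 20-14 1 16 16 16 20 12 29 0 41-11 33 85-1z"/><path data-summit="43 309" data-sink="489 140" d="M58 229l-16 1 0 158 5 3 13 21 12 12 4 9 25 7 4-5 14-35 5-4 2-10 12-15-4-5-29-14-7-19-8-4-12-13-6-14 0-6 4-13 12-14 8-18 13-13 18-5-33-2-12 4-11 0z"/><path data-summit="174 42" data-sink="489 140" d="M199 26l-54 0 0 10 4 16 6 12 9 9 9 4 10 10 6 11 4 9 2 41 2 6 5 4 25 7 15 13 9 2 9-2 12-7 12-10-18-46 1-18-5-13 0-14-34-9-13-6-12-13z"/><path data-summit="157 429" data-sink="489 140" d="M138 372l-10 10-4 11 2 23-14 34 2 23 55 1 3-15 4-7 11-7 14-3 1-43 9-11 6-4 0-3-16 5-7-1-11-7-11 0-12 5z"/><path data-summit="198 473" data-sink="489 140" d="M271 419l-17 1-19 21-7 4-9 1-24-4-12 5-10 10-4 16 150 1-7-7-18-9-8-29-7-6z"/><path data-summit="159 286" data-sink="489 140" d="M45 389l-3 0 0 84 72 1-2-24 14-34 0-14-2-4-5 2-15 37-7 3-21-7-4-9-12-12z"/><path data-summit="159 286" data-sink="489 140" d="M144 26l-59 0 1 22 29 15 10 3 31 0-9-21z"/>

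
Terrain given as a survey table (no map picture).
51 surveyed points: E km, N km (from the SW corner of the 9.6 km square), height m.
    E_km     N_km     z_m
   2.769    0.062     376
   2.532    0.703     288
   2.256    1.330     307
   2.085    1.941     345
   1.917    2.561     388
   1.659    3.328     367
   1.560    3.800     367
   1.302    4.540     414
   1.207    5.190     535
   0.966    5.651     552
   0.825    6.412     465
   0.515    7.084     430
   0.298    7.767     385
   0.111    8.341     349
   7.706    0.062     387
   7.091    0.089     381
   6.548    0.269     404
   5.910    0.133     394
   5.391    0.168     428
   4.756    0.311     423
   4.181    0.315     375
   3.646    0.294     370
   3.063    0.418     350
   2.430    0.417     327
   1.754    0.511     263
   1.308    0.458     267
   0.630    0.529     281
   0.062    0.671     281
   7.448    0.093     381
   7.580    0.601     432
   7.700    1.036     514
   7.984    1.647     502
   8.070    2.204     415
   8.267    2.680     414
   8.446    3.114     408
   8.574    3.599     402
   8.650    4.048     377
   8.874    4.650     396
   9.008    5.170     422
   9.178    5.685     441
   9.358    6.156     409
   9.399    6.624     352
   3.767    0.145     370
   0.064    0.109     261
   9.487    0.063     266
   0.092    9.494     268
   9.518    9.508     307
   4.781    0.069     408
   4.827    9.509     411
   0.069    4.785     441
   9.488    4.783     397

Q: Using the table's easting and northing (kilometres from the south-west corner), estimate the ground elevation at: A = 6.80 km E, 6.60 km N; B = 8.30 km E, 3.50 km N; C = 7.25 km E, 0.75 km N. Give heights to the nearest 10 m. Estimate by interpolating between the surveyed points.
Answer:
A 390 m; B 430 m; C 490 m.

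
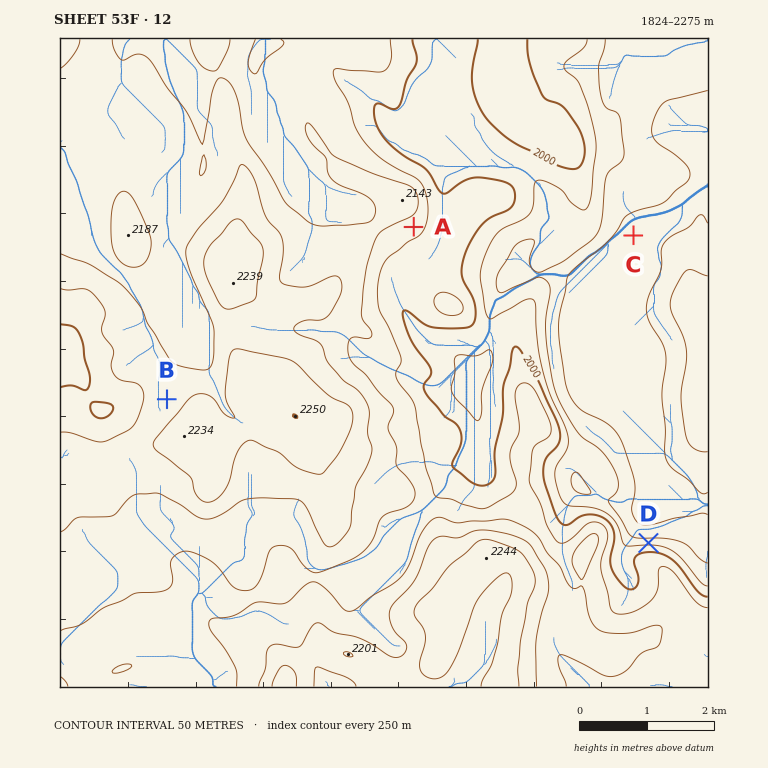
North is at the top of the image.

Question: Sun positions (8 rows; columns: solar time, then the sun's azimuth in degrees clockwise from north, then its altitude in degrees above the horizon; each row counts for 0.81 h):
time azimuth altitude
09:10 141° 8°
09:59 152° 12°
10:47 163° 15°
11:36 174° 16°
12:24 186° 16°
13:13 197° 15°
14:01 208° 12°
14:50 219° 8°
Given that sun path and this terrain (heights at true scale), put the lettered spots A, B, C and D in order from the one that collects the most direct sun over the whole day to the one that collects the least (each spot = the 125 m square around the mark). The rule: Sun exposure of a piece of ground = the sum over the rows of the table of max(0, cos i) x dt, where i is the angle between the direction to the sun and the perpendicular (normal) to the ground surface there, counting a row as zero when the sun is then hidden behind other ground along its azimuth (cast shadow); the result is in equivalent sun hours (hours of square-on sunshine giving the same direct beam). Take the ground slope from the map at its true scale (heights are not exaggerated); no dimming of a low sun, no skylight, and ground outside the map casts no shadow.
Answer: A > C > B > D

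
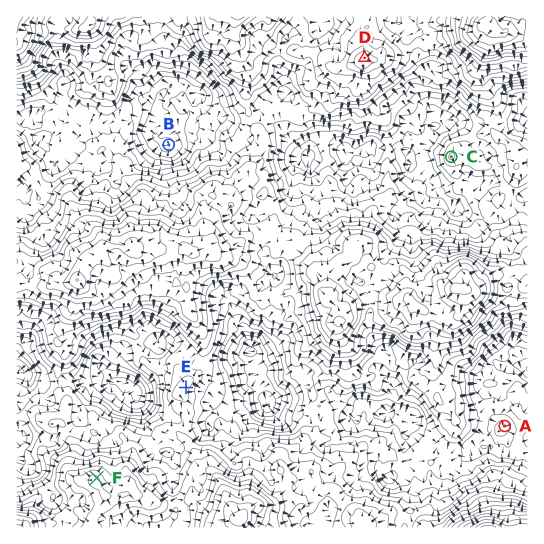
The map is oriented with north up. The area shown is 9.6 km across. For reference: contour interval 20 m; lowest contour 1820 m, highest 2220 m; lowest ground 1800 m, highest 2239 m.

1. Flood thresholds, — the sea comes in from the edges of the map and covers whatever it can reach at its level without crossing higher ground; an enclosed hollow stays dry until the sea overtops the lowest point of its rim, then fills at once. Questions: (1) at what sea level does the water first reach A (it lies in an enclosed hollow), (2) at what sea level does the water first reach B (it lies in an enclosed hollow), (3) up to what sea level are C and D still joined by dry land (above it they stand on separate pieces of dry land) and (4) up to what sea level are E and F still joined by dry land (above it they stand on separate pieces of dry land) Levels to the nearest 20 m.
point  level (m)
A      1880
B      1900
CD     1940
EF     1960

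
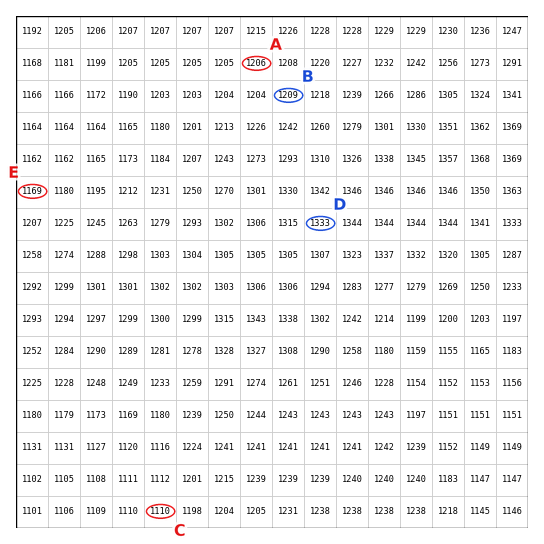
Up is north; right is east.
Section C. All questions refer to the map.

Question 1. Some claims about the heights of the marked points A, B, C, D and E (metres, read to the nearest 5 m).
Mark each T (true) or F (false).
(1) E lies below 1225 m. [T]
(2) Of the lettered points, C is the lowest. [T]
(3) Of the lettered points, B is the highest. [F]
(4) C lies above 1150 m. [F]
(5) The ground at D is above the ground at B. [T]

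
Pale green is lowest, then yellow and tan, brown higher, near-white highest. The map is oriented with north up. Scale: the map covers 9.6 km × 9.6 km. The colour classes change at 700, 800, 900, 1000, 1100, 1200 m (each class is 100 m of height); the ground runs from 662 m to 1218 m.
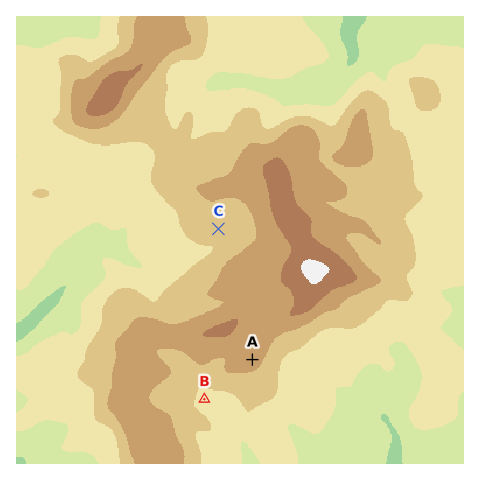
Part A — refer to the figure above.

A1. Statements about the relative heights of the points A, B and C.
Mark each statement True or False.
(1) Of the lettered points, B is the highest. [False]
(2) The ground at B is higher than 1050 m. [False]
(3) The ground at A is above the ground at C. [True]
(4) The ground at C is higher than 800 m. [True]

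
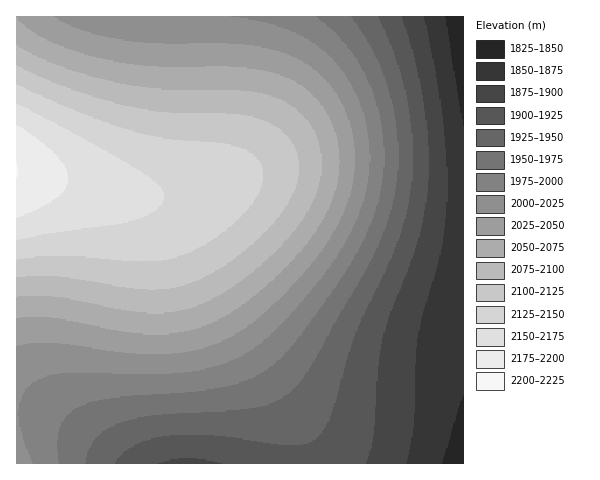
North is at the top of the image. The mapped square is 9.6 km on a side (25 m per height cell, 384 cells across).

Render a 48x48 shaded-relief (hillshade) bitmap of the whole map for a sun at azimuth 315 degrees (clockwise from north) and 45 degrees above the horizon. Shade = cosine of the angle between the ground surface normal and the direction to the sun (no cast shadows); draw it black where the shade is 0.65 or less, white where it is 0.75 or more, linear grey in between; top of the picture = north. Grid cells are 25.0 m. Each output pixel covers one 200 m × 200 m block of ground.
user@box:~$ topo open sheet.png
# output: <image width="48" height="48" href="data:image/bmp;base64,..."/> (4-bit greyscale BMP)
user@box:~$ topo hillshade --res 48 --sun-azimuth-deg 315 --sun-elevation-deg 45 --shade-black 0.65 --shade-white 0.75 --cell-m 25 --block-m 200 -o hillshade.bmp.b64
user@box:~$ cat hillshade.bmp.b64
<image width="48" height="48" href="data:image/bmp;base64,Qk32BAAAAAAAAHYAAAAoAAAAMAAAADAAAAABAAQAAAAAAIAEAAATCwAAEwsAABAAAAAAAAAAAAAAABEREQAiIiIAMzMzAERERABVVVUAZmZmAHd3dwCIiIgAmZmZAKqqqgC7u7sAzMzMAN3d3QDu7u4A////AHdmZVVERERERVVmZnd3d3d3dmZmZlVVVXdmZVVURERERVVWZmd3d3d3ZmZmZmZVZndmZVVURERERFVVZmZ3d3d3ZmZmZmZmZnZmZlVVREREREVVVmZmd3d3ZmZmZmZmZnZmZlVVRERERERVVWZmZmZmZmZmZmZmZnZmZlVVRERERERFVVVmZmZmZmZmZmZmZmZmZlVVVERERERERVVVZmZmZmZmZmZmZmZmZlVVVERERERERFVVVWZmZmZmZmZnd2ZmZlVVVERERERERERVVVVVZmZmZmZ3d2ZmZmVVVURERDNEREREVVVVVWZmZmZ3d2ZmZmVVVUREQzMzM0REREVVVVVmZmZ3d2ZmZmVVVUREQzMzMzM0REREVVVWZmZ3d1VWZmVVVVREQzMzMzMzM0RERFVVZmZ3d1VVVVVVVVREQzMzMzMzMzM0RERVVmZ3d1VVVVVVVVVERDMzMzMzMzMzNERFVWZnd0VVVVVVVVVERDMzMyIiIiIzMzREVVZnd0RVVVVVVVVUREMzMiIiIiIiIzM0RVZnd0RFVVVVVVVVREMzMiIiIiIiIiMzRFVmd0REVVVVVVVVREQzMyIiIREREiIzNEVmdzRERVVVVVVVVERDMyIiERERESIjNEVWdzNERVVVZmZVVURDMzIiEREREREiM0RWZzNERVVWZmZlVVREMzIiIRERERESIzRWZzNERVVWZmZmZVVEQzMiIREQARESIzRVZzNERVVmZmZmZlVVRDMyIhEQABERIjRFZjREVVZmZmZmZmZVVEMzIhERAAERIjNFZkREVVZmZ3d3d2ZlVURDMiERAAEREiNFVkRFVWZmd3d3d3dmZVREMyIREAEREiNEVkRVVmZnd3d3d3d3ZlVUQzIhEREREiM0VlVVZmd3d4iIiIh3dmZVRDIiEREREiM0VVVmZ3d3iIiIiIiId3ZlVEMiIREREiM0VWZnd3eIiImZmZmYiHdmVUQyIhEREiM0VXd3eIiImZmZmZmZmIh3ZlRDMiIiIiM0VXiIiImZmZqqqqqqmZiHdmVEMyIiIiM0RYiJmZmZqqqqqqqqqpmYh2ZUQzMiIjM0RZmZmaqqqqq7u7u7qqqZiHZlRDMzMzM0RZmqqqqqq7u7u7u7u6qpmIdlVEMzMzM0Raqqqqq7u7u7zMzLu7uqmYd2VURDMzNERaqqu7u7u7vMzMzMy7u6qZh2ZVREQzRERaq7u7u7u8zMzMzMzLu6qZiHZlVERERERbu7u7u7zMzMzMzMzMu7qpmHdmVURERERbu7u7u8zMzMzMzMzMy7uqmId2ZVVERERbu7u7vMzMzMzMzMzMy7uqmYd2ZlVUREVbu7u7vMzMzMzMzMzMy7uqmYh3ZlVVVEVaq7u7u8zMzMzMzMzMy7uqqYh3ZmVVVVVaqru7u7zMzMzMzMzMy7uqqZiHdmZVVVVaqqu7u7u7zMzMzMzMu7uqqZiHd2ZlVVVZmqqqu7u7u7vMzMy7u7uqqZiHd2ZlVVVZmaqqq7u7u7u7u7u7u7uqqZiId2ZmVVVQ=="/>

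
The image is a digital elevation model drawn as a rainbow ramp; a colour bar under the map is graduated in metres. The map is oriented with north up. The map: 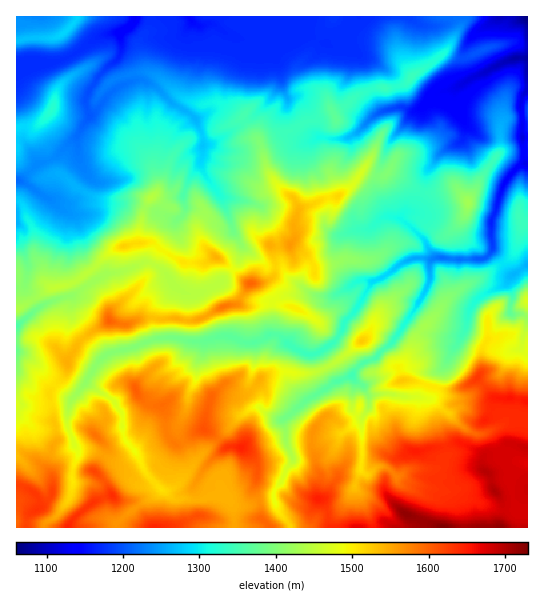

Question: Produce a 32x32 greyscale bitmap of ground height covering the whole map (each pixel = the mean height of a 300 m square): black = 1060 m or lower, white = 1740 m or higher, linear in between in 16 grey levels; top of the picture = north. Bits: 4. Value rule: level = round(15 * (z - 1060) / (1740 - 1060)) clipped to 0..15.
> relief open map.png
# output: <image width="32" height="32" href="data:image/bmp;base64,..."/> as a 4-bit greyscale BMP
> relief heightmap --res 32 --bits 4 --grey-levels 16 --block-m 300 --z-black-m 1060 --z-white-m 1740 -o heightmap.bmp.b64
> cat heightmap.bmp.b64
<image width="32" height="32" href="data:image/bmp;base64,Qk12AgAAAAAAAHYAAAAoAAAAIAAAACAAAAABAAQAAAAAAAACAAATCwAAEwsAABAAAAAAAAAAAAAAABEREQAiIiIAMzMzAERERABVVVUAZmZmAHd3dwCIiIgAmZmZAKqqqgC7u7sAzMzMAN3d3QDu7u4A////AMy8y7zMzMu8u83d3u7u7u7Nu8zLu7u7u6zdu87t3d3uzMq8u6q7u7urzLvNzN3e7rvKzLqru7vMqrzKvM3d3u67uqu6q7vMy6m7urzd3d7uqrq7qru8zMuZu6q8zM3d3Zqqu6u7vMu6ibupq7u7zd2aqaqrzLzLqYeKqZqqq83dmqmZrLu7y7qYd4iJmavN3Jmqiau6qauqmYh3iqmJzLuJqpiJqpiJmYh4h3mZiKuqiaqpiIiHd3d3d4qHiHeKqYmZq7qZmYeHeIh5l3iHepmIiJu6qqq6qZmYd5hnh2mIiIiJqpmJmrqZh3Z4dndmeIiIiJmYmZm7qZh2ZnZndlV4d4mZmaqpmqqoh3ZVVVVVZ2Z4qpmaqIq7qHd3ZVZUVlZVV4mYiYeZq6h2Z2ZnY1ZVREV4iIiHiJupd2ZmZ3RGVERFZ4h4Zniaqpd2ZmeFNkRERFZ3dmd4mIiYd2ZndjRERERWd2VneHd4eId1VlZCRERFZmZlZnh2Z2eHdkNFUlVERWZmZWZ3ZmZVdVRDI0JVVDRVVVVmZmZnZUUyMiRCNFQ0RVVVVmZVZ2ZEMiIjQjRUNERERFRERWZWZlMiIjIzNEM0RDMzMzNEREVlMiEhMzMzMzMzMiIjMzM1VVQyEUREMiMyIiIiIiIzNEREIiJERTMiMiIiIiIjMzMzNDER"/>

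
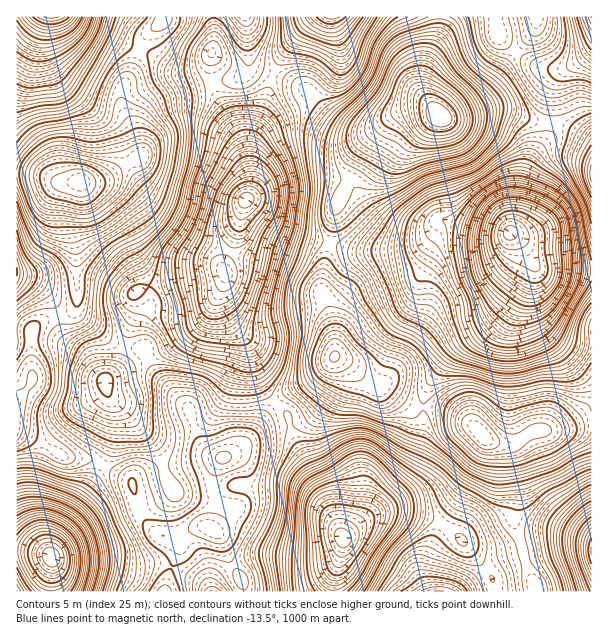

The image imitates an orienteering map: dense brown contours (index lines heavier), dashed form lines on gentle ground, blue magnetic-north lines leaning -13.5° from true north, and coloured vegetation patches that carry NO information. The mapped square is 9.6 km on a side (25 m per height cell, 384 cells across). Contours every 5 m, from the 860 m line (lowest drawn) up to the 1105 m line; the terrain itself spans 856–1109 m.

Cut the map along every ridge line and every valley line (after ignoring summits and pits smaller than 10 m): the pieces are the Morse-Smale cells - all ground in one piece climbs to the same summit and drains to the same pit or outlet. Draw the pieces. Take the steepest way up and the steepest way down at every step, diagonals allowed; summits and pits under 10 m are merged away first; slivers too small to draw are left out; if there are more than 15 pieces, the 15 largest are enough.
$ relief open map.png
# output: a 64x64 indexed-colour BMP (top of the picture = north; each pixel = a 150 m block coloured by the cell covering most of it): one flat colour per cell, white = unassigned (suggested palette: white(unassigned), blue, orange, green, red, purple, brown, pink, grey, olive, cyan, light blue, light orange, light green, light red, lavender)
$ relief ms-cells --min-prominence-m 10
<image width="64" height="64" href="data:image/bmp;base64,Qk12CAAAAAAAAHYAAAAoAAAAQAAAAEAAAAABAAQAAAAAAAAIAAATCwAAEwsAABAAAAAAAAAA////ALR3HwAOf/8ALKAsACgn1gC9Z5QAS1aMAMJ34wB/f38AIr28AM++FwDox64AeLv/AIrfmACWmP8A1bDFAAAAVVVVVVVVUAAAAAd3d3d3f///////////8AAAAAAAAABVVVVVVVVQAAAAB3d3d3d////////////wAAAAAAAAAFVVVVVVVVAAAAB3d3d3d3f//////////wAAAAAAAAAAVVVVVVVVVQAAAHd3d3d3d//////////wAAAAAAAAAABVVVVVVVVVAAAHd3d3d3d3//////////AAAAAAAAAAAFVVVVVVVVUAAAd3d3d3d3f/////////zMzMAAAAAAAABVVVVVVVVVAAd3d3d3d3d5////////zMzMwAAAAAAAAFVVVVVVVVVVV3d3d3d3d3mf/////8zMzMwAAAAAAAAABVVVVVVVVVVVd3d3d3d3mZnP///MzMzMzAAAAAAAAAAAVVVVVVVVVVVXd3d3d3eZmZzMzMzMzMzMwAAAAAAAAABVVVVVVVVVVVV3d3d3eZmZnMzMzMzMzMzAAAAAAAAAAAVVVVVVVVVVVXd3d3d5mZmZzMzMzMzMzMAAAAAAAAAAAFVQVVVVVVVVd3d3d5mZmZmczMzMzMzMAAAAAAAAAAAAVQAAVVVVVVV3d3d3mZmZmZnMzMzMzMwAAAAAAAAAAAAAAAAAAAVVV3d3d3mZmZmZmZzMzMzMzAAAAAAAAAAAAAAAAAAAAA3Xd3d3eZmZmZmZnMzMzMzMAAAAAAAAAAAAAAAAAAAA3d13d3eZmZmZmZmZzMzMzMYAAAAAAAAAAAAAAAAAAA3d3dd3d5mZmZmZmZnMzMzGZmYAAAAAAAAAAAAAAAAADd3d3Xd5mZmZmZmZmczMzGZmZmZmZgAAAAAAAAAAAADd3d3d13mZmZmZmZmZzMxmZmZmZmZmYAAAAAAAAAAAAN3d3d3XmZmZmZmZmZlmZmZmZmZmZmZgAAAAAAAAAAAN3d3d3diZmZmZmZmZImZmZmZmZmZmZmAAAAAAAAAAAN3d3d3d2IiZmZmZmSIiJmZmZmZmZmZmYAAAAAAAAAAN3d3d3d2IiIiZmZkiIiImZmZmZmZmZmZgAAAAAAAAAN3d3d3d3YiIiImZkiIiIiJmZmZmZmZmZmAAAAAAAAAA3d3d3d3YiIiIiJkiIiIiIiZmZmZmZmZmYAAAAAAAAAAN3d3d3diIiIiIIiIiIiIiJmZmZmZmZmZgAAAAAAAQAADd3d3d2IiIiIgiIiIiIiIiJmZmZmZmZmAAAAAAARAAAADd3d2IiIiIiCIiIiIiIiIiZmZmZmYAAAAAAAAREQAAAA3d2IiIiIiIIiIiIiIiIiImZmZmAAAAAAAAERERAAAAAN3YiIiIiIgiIiIiIiIiIiImZmYAAAAAAAAREREAAAAADYiIiIiIiCIiIiIiIiIiIiZmYAAAAAAAABEREQAAAAANiIiIiIiCIiIiIiIiIiIiImZgAAAAAAAAEREREAAAAACIiIiIiIIiIiIiIiIiIiIiJmAAAAAAAAAREREREQAAAIiIiIiIgiIiIiIiIiIiIiImYAAAAAAAABEREREREREQiIiIiIiCIiIiIiIiIiIiIiJgAAAAAAAAERERERERERGIiIiIiIIiIiIiIiIiIiIiIgAAAAAAAAARERERERERERiIiIiIgiIiIiIiIiIiIiIiAAAAAAAAABERERERERERGIiIiIiIIzMzMzIiIiIiIiAAAAAAAAABEREREREREREYiIiIi7szMzMzMzIiIiIiAAAAAAAAAAERERERERERERGIiLu7uzMzMzMzMyIjMzMAAAAAAAAAAREREREREREREYiLu7u7MzMzMzMzMzMzMzAAAAAAAAAAERERERERERERi7u7u7uzMzMzMzMzMzMzMAAAAAAAAAAREREREREREREbu7u7u7MzMzMzMzMzMzMwAAAAAAAAABERERERERERERu7u7u7szMzMzMzMzMzMzAAAAAAAAAAERERERERERERG7u7u7u7MzMzMzMzMzMzMAAAAABERERERBEREREREREbu7u7u7szMzMzMzMzMzMzAAAABEREREREQRERERERERu7u7u7u7MzMzMzMzMzMzMAAAAEREREREREQRERERERG7u7u7u7szMzMzMzMzMzMzAAAARERERERERBERERERELu7u7u7u7MzMzMzMzMzMzMAAABERERERERBEREREREQu7u7u7u7uzMzMzMzMzMzMzAAAEREREREREEREREREQALu7u7u7urszMzMzMzMzMzMAAAREREREREQRERERERAAu7u7u7qqqjMzMzMzMzMz7gAABEREREREQRERERERAAC7u7u6qqqqqqM+7u7u7u7u4AAERERERERBEREREREAAAu7u7qqqqqqqq7u7u7u7u7gAAREREREREEREREREAAAC7u7qqqqqqqq7u7u7u7u7uAABEREREREQREREREQAAALu6qqqqqqqqru7u7u7u7u4AAEREREREREERERERAAAACqqqqqqqqqqu7u7u7u7u7gAAREREREREQREREREAAAAKqqqqqqqqqqru7u7u7u4AAABERERERERBEREREQAAAACqqqqqqqqqqu7u7u7uAAAAAEREREREREQRERERAAAAAKqqqqqqqqqq7u7u7uAAAAAARERERERERBEREREAAAAACqqqqqqqqqqu7u7uAAAAAABEREREREREQREREQAAAAAAqqqqqqqqqq7u7uAAAAAAAEREREREREREERERAAAAAAAKqqqqqqqqru7u4AAAAAAA"/>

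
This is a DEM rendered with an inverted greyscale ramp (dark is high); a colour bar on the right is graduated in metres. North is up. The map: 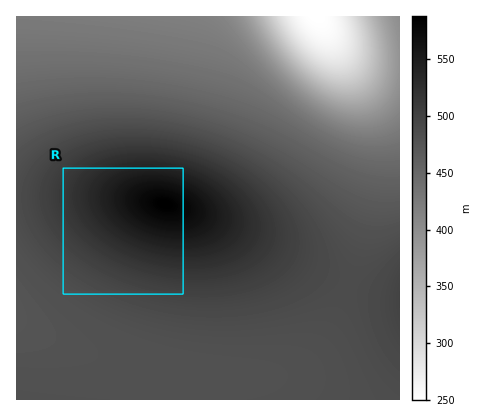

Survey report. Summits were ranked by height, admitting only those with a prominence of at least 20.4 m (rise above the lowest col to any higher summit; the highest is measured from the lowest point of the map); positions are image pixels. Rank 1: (164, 204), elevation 588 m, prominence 338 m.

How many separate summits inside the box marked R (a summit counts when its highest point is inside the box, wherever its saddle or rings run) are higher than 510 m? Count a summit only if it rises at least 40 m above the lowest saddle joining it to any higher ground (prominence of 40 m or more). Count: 1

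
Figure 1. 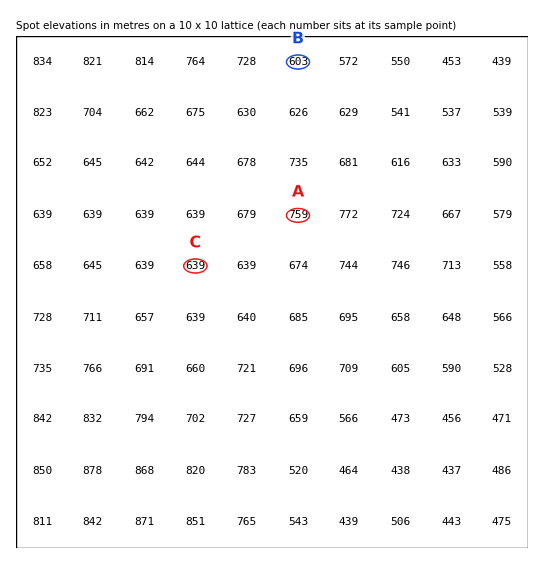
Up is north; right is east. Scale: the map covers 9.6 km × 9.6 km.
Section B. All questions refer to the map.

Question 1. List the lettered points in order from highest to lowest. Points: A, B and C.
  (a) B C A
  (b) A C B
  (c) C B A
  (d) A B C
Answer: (b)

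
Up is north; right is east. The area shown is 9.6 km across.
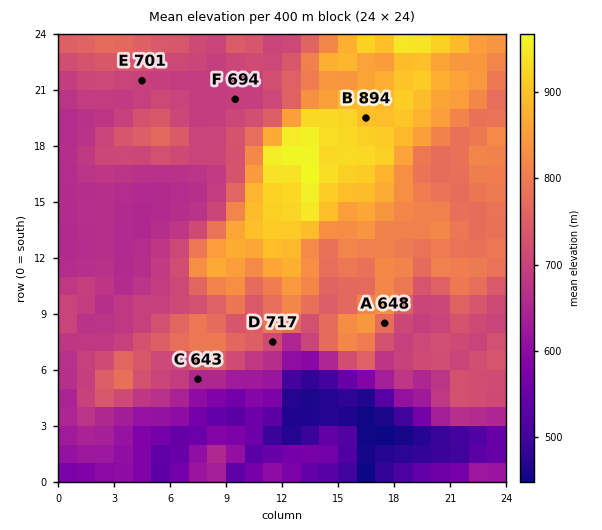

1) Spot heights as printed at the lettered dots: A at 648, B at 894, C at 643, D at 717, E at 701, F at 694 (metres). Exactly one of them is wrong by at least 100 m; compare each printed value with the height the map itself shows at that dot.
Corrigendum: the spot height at A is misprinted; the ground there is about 773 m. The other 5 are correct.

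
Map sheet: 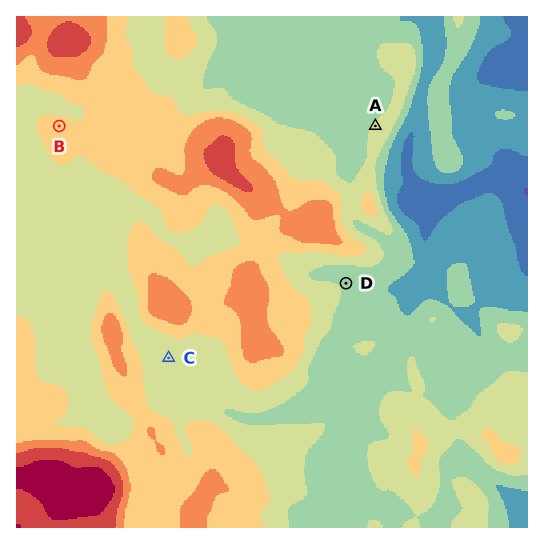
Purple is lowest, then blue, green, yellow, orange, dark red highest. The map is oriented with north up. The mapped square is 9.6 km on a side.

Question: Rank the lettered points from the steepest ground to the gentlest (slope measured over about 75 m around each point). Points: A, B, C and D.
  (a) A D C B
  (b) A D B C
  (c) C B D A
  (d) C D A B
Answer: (b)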